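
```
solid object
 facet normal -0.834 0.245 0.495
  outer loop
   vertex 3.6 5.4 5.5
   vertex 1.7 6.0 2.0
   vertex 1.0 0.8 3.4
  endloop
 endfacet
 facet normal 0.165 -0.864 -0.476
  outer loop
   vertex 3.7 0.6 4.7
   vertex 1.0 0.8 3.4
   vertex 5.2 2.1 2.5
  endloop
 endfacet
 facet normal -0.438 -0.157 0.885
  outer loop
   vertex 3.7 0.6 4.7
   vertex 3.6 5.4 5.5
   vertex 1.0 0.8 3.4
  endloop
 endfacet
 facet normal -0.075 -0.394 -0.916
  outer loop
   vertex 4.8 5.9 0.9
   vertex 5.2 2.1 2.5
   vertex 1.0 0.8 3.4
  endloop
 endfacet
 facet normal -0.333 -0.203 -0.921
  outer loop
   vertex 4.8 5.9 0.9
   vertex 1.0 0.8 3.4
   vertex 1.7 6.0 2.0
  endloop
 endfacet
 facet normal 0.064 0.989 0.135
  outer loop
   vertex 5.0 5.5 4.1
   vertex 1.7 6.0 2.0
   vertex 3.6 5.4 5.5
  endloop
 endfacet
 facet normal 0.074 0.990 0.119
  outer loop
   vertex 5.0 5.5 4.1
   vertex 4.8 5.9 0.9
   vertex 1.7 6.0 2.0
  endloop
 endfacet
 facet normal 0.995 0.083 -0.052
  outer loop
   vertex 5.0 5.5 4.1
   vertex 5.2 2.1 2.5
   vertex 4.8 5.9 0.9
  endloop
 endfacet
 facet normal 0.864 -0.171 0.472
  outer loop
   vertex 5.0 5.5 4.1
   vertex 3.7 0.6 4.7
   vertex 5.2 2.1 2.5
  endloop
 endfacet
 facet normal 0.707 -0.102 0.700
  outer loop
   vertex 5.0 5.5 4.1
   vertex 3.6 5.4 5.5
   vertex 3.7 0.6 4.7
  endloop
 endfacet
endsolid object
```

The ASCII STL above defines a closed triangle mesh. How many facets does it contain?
10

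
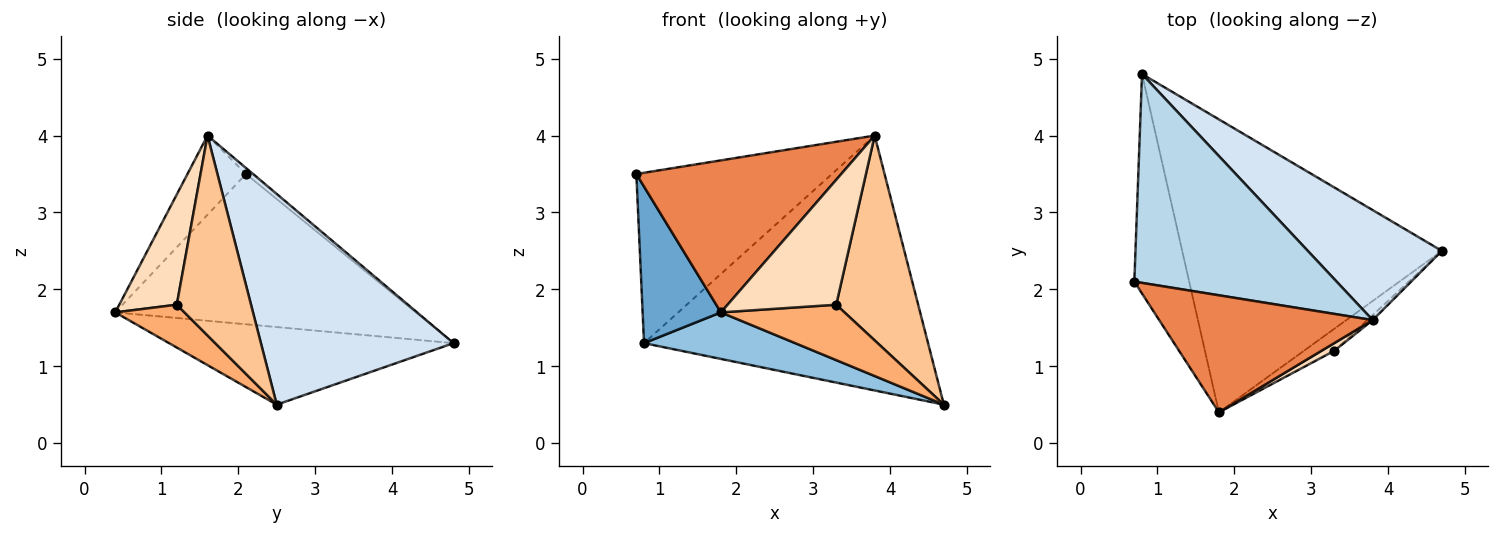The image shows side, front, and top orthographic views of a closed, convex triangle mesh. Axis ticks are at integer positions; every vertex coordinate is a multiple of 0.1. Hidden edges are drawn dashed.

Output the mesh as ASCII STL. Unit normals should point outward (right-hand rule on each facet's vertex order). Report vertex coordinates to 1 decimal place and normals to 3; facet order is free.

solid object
 facet normal -0.912 -0.238 -0.333
  outer loop
   vertex 1.8 0.4 1.7
   vertex 0.7 2.1 3.5
   vertex 0.8 4.8 1.3
  endloop
 endfacet
 facet normal -0.283 -0.150 -0.947
  outer loop
   vertex 1.8 0.4 1.7
   vertex 0.8 4.8 1.3
   vertex 4.7 2.5 0.5
  endloop
 endfacet
 facet normal -0.023 0.632 0.775
  outer loop
   vertex 3.8 1.6 4.0
   vertex 0.8 4.8 1.3
   vertex 0.7 2.1 3.5
  endloop
 endfacet
 facet normal 0.529 0.779 0.336
  outer loop
   vertex 3.8 1.6 4.0
   vertex 4.7 2.5 0.5
   vertex 0.8 4.8 1.3
  endloop
 endfacet
 facet normal -0.221 -0.773 0.595
  outer loop
   vertex 3.8 1.6 4.0
   vertex 0.7 2.1 3.5
   vertex 1.8 0.4 1.7
  endloop
 endfacet
 facet normal 0.462 -0.824 -0.327
  outer loop
   vertex 3.3 1.2 1.8
   vertex 1.8 0.4 1.7
   vertex 4.7 2.5 0.5
  endloop
 endfacet
 facet normal 0.671 -0.741 -0.018
  outer loop
   vertex 3.3 1.2 1.8
   vertex 4.7 2.5 0.5
   vertex 3.8 1.6 4.0
  endloop
 endfacet
 facet normal 0.467 -0.883 0.054
  outer loop
   vertex 3.3 1.2 1.8
   vertex 3.8 1.6 4.0
   vertex 1.8 0.4 1.7
  endloop
 endfacet
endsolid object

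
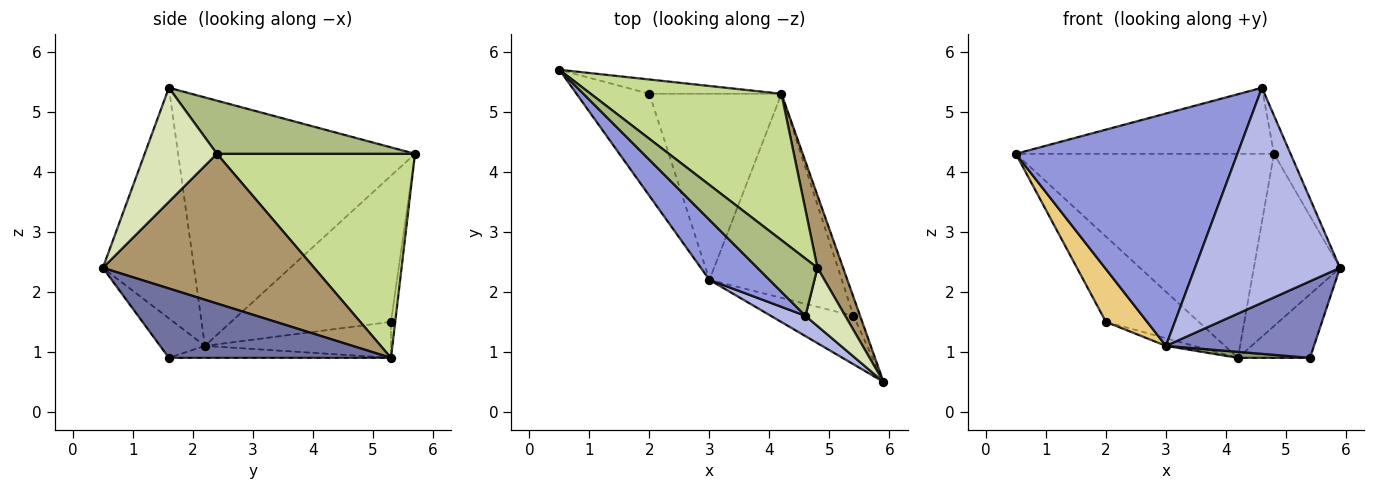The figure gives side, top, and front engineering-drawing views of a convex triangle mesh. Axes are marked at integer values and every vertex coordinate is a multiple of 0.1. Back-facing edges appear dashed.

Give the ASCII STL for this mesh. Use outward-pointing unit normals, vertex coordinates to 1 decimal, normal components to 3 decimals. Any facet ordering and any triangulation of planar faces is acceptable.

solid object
 facet normal 0.947 0.307 -0.090
  outer loop
   vertex 4.2 5.3 0.9
   vertex 5.9 0.5 2.4
   vertex 5.4 1.6 0.9
  endloop
 endfacet
 facet normal -0.248 -0.819 -0.518
  outer loop
   vertex 3.0 2.2 1.1
   vertex 5.4 1.6 0.9
   vertex 5.9 0.5 2.4
  endloop
 endfacet
 facet normal -0.719 -0.673 0.174
  outer loop
   vertex 3.0 2.2 1.1
   vertex 4.6 1.6 5.4
   vertex 0.5 5.7 4.3
  endloop
 endfacet
 facet normal -0.530 -0.844 0.080
  outer loop
   vertex 3.0 2.2 1.1
   vertex 5.9 0.5 2.4
   vertex 4.6 1.6 5.4
  endloop
 endfacet
 facet normal -0.090 -0.029 -0.995
  outer loop
   vertex 3.0 2.2 1.1
   vertex 4.2 5.3 0.9
   vertex 5.4 1.6 0.9
  endloop
 endfacet
 facet normal 0.502 0.654 0.567
  outer loop
   vertex 4.8 2.4 4.3
   vertex 0.5 5.7 4.3
   vertex 4.6 1.6 5.4
  endloop
 endfacet
 facet normal 0.529 0.689 0.495
  outer loop
   vertex 4.8 2.4 4.3
   vertex 4.2 5.3 0.9
   vertex 0.5 5.7 4.3
  endloop
 endfacet
 facet normal 0.923 0.212 0.322
  outer loop
   vertex 4.8 2.4 4.3
   vertex 4.6 1.6 5.4
   vertex 5.9 0.5 2.4
  endloop
 endfacet
 facet normal 0.915 0.373 0.157
  outer loop
   vertex 4.8 2.4 4.3
   vertex 5.9 0.5 2.4
   vertex 4.2 5.3 0.9
  endloop
 endfacet
 facet normal -0.045 0.985 -0.165
  outer loop
   vertex 2.0 5.3 1.5
   vertex 0.5 5.7 4.3
   vertex 4.2 5.3 0.9
  endloop
 endfacet
 facet normal -0.872 -0.225 -0.435
  outer loop
   vertex 2.0 5.3 1.5
   vertex 3.0 2.2 1.1
   vertex 0.5 5.7 4.3
  endloop
 endfacet
 facet normal -0.263 0.040 -0.964
  outer loop
   vertex 2.0 5.3 1.5
   vertex 4.2 5.3 0.9
   vertex 3.0 2.2 1.1
  endloop
 endfacet
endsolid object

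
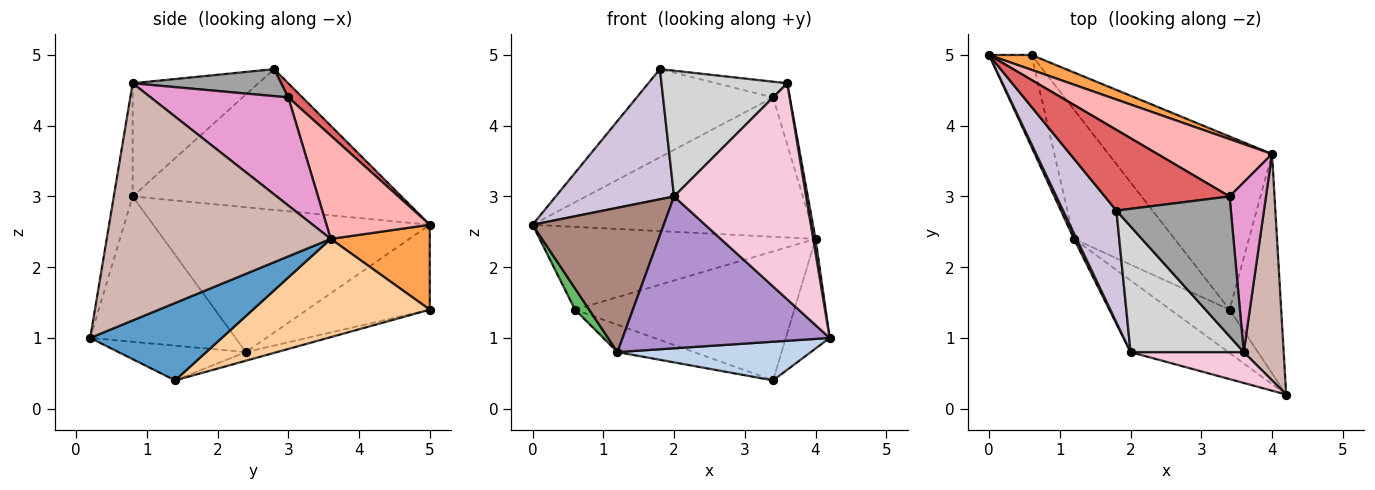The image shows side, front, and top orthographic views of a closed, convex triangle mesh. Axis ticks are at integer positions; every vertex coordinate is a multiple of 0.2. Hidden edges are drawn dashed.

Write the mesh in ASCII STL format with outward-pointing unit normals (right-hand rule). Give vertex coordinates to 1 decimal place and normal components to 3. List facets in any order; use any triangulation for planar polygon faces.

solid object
 facet normal 0.802 0.267 -0.535
  outer loop
   vertex 4.0 3.6 2.4
   vertex 4.2 0.2 1.0
   vertex 3.4 1.4 0.4
  endloop
 endfacet
 facet normal -0.401 -0.609 -0.684
  outer loop
   vertex 1.2 2.4 0.8
   vertex 3.4 1.4 0.4
   vertex 4.2 0.2 1.0
  endloop
 endfacet
 facet normal 0.333 0.928 0.167
  outer loop
   vertex 0.6 5.0 1.4
   vertex 0.0 5.0 2.6
   vertex 4.0 3.6 2.4
  endloop
 endfacet
 facet normal 0.434 0.538 -0.722
  outer loop
   vertex 0.6 5.0 1.4
   vertex 4.0 3.6 2.4
   vertex 3.4 1.4 0.4
  endloop
 endfacet
 facet normal -0.890 -0.103 -0.445
  outer loop
   vertex 0.6 5.0 1.4
   vertex 1.2 2.4 0.8
   vertex 0.0 5.0 2.6
  endloop
 endfacet
 facet normal -0.084 0.206 -0.975
  outer loop
   vertex 0.6 5.0 1.4
   vertex 3.4 1.4 0.4
   vertex 1.2 2.4 0.8
  endloop
 endfacet
 facet normal 0.076 0.736 0.673
  outer loop
   vertex 3.4 3.0 4.4
   vertex 0.0 5.0 2.6
   vertex 1.8 2.8 4.8
  endloop
 endfacet
 facet normal 0.324 0.875 0.360
  outer loop
   vertex 3.4 3.0 4.4
   vertex 4.0 3.6 2.4
   vertex 0.0 5.0 2.6
  endloop
 endfacet
 facet normal -0.536 -0.764 -0.360
  outer loop
   vertex 2.0 0.8 3.0
   vertex 1.2 2.4 0.8
   vertex 4.2 0.2 1.0
  endloop
 endfacet
 facet normal -0.865 -0.381 0.327
  outer loop
   vertex 2.0 0.8 3.0
   vertex 1.8 2.8 4.8
   vertex 0.0 5.0 2.6
  endloop
 endfacet
 facet normal -0.903 -0.429 0.017
  outer loop
   vertex 2.0 0.8 3.0
   vertex 0.0 5.0 2.6
   vertex 1.2 2.4 0.8
  endloop
 endfacet
 facet normal 0.986 -0.010 0.166
  outer loop
   vertex 3.6 0.8 4.6
   vertex 4.2 0.2 1.0
   vertex 4.0 3.6 2.4
  endloop
 endfacet
 facet normal 0.942 0.114 0.317
  outer loop
   vertex 3.6 0.8 4.6
   vertex 4.0 3.6 2.4
   vertex 3.4 3.0 4.4
  endloop
 endfacet
 facet normal -0.140 -0.980 0.140
  outer loop
   vertex 3.6 0.8 4.6
   vertex 2.0 0.8 3.0
   vertex 4.2 0.2 1.0
  endloop
 endfacet
 facet normal 0.228 0.109 0.968
  outer loop
   vertex 3.6 0.8 4.6
   vertex 3.4 3.0 4.4
   vertex 1.8 2.8 4.8
  endloop
 endfacet
 facet normal -0.577 -0.577 0.577
  outer loop
   vertex 3.6 0.8 4.6
   vertex 1.8 2.8 4.8
   vertex 2.0 0.8 3.0
  endloop
 endfacet
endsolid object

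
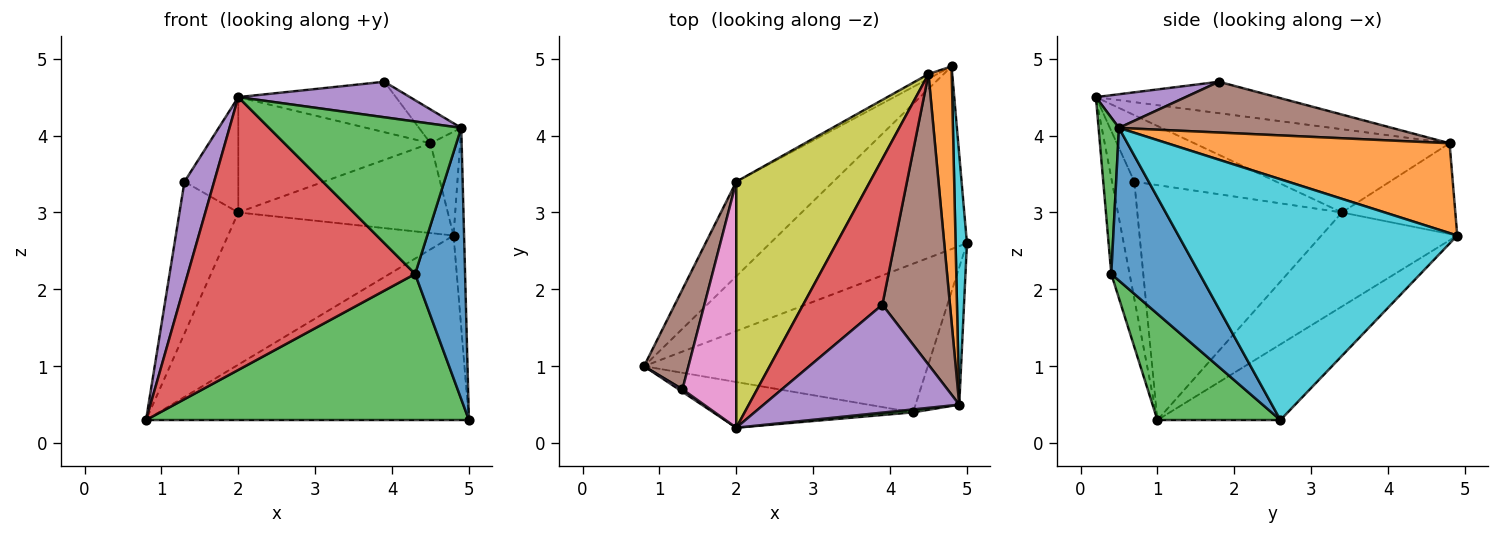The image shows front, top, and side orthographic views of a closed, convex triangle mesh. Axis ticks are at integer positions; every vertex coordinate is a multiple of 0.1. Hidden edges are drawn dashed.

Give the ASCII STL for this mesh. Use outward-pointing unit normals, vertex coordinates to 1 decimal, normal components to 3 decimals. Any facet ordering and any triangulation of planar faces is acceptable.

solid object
 facet normal -0.261 0.686 -0.679
  outer loop
   vertex 4.8 4.9 2.7
   vertex 5.0 2.6 0.3
   vertex 0.8 1.0 0.3
  endloop
 endfacet
 facet normal -0.455 0.756 -0.470
  outer loop
   vertex 2.0 3.4 3.0
   vertex 4.8 4.9 2.7
   vertex 0.8 1.0 0.3
  endloop
 endfacet
 facet normal 0.258 -0.677 -0.689
  outer loop
   vertex 4.3 0.4 2.2
   vertex 0.8 1.0 0.3
   vertex 5.0 2.6 0.3
  endloop
 endfacet
 facet normal -0.079 -0.983 -0.165
  outer loop
   vertex 4.3 0.4 2.2
   vertex 2.0 0.2 4.5
   vertex 0.8 1.0 0.3
  endloop
 endfacet
 facet normal -0.601 -0.799 0.020
  outer loop
   vertex 1.3 0.7 3.4
   vertex 0.8 1.0 0.3
   vertex 2.0 0.2 4.5
  endloop
 endfacet
 facet normal -0.946 0.272 0.179
  outer loop
   vertex 1.3 0.7 3.4
   vertex 2.0 3.4 3.0
   vertex 0.8 1.0 0.3
  endloop
 endfacet
 facet normal -0.746 0.283 0.603
  outer loop
   vertex 1.3 0.7 3.4
   vertex 2.0 0.2 4.5
   vertex 2.0 3.4 3.0
  endloop
 endfacet
 facet normal -0.476 0.879 -0.046
  outer loop
   vertex 4.5 4.8 3.9
   vertex 4.8 4.9 2.7
   vertex 2.0 3.4 3.0
  endloop
 endfacet
 facet normal -0.491 0.370 0.789
  outer loop
   vertex 4.5 4.8 3.9
   vertex 2.0 3.4 3.0
   vertex 2.0 0.2 4.5
  endloop
 endfacet
 facet normal 0.998 0.038 0.047
  outer loop
   vertex 4.9 0.5 4.1
   vertex 5.0 2.6 0.3
   vertex 4.8 4.9 2.7
  endloop
 endfacet
 facet normal 0.845 -0.477 -0.242
  outer loop
   vertex 4.9 0.5 4.1
   vertex 4.3 0.4 2.2
   vertex 5.0 2.6 0.3
  endloop
 endfacet
 facet normal 0.963 0.101 0.249
  outer loop
   vertex 4.9 0.5 4.1
   vertex 4.8 4.9 2.7
   vertex 4.5 4.8 3.9
  endloop
 endfacet
 facet normal 0.105 -0.994 0.019
  outer loop
   vertex 4.9 0.5 4.1
   vertex 2.0 0.2 4.5
   vertex 4.3 0.4 2.2
  endloop
 endfacet
 facet normal -0.351 0.306 0.885
  outer loop
   vertex 3.9 1.8 4.7
   vertex 4.5 4.8 3.9
   vertex 2.0 0.2 4.5
  endloop
 endfacet
 facet normal 0.161 -0.309 0.937
  outer loop
   vertex 3.9 1.8 4.7
   vertex 2.0 0.2 4.5
   vertex 4.9 0.5 4.1
  endloop
 endfacet
 facet normal 0.598 0.093 0.796
  outer loop
   vertex 3.9 1.8 4.7
   vertex 4.9 0.5 4.1
   vertex 4.5 4.8 3.9
  endloop
 endfacet
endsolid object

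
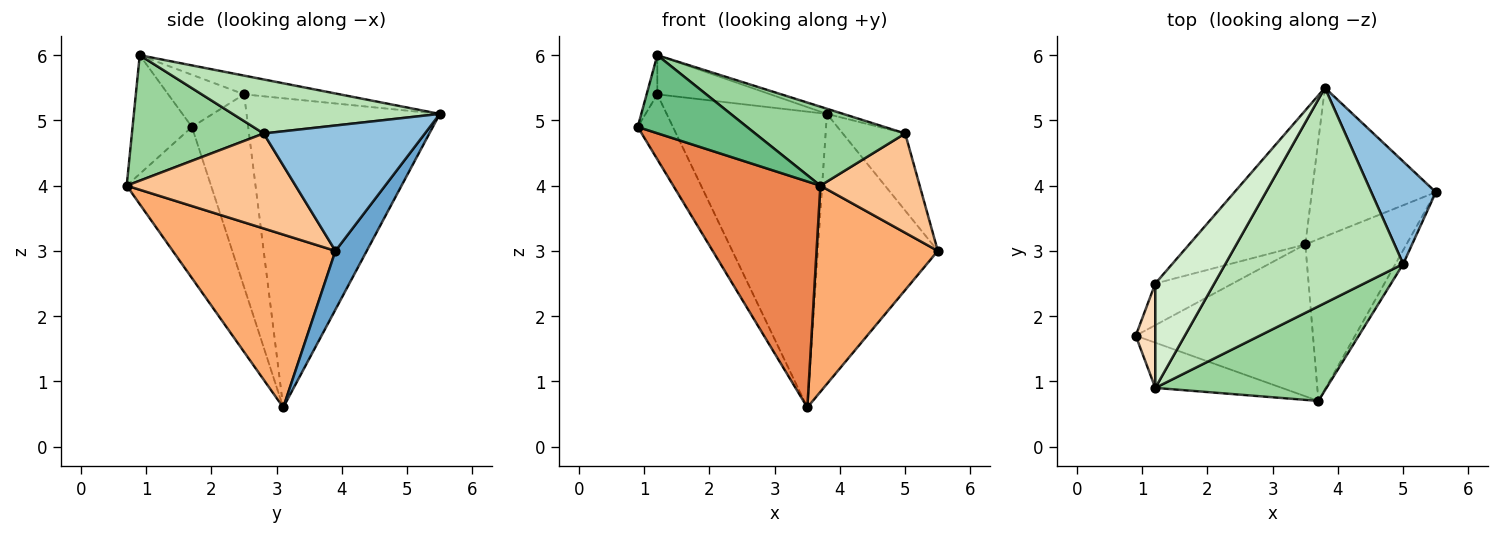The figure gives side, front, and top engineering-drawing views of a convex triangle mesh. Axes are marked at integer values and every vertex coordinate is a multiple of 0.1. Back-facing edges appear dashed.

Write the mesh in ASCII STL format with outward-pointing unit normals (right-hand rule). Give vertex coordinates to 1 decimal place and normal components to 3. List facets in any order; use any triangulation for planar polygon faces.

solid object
 facet normal 0.223 0.854 -0.470
  outer loop
   vertex 3.5 3.1 0.6
   vertex 3.8 5.5 5.1
   vertex 5.5 3.9 3.0
  endloop
 endfacet
 facet normal 0.841 0.326 0.433
  outer loop
   vertex 5.0 2.8 4.8
   vertex 5.5 3.9 3.0
   vertex 3.8 5.5 5.1
  endloop
 endfacet
 facet normal -0.803 0.502 -0.322
  outer loop
   vertex 1.2 2.5 5.4
   vertex 3.5 3.1 0.6
   vertex 0.9 1.7 4.9
  endloop
 endfacet
 facet normal -0.740 0.613 -0.278
  outer loop
   vertex 1.2 2.5 5.4
   vertex 3.8 5.5 5.1
   vertex 3.5 3.1 0.6
  endloop
 endfacet
 facet normal -0.430 -0.749 -0.504
  outer loop
   vertex 3.7 0.7 4.0
   vertex 0.9 1.7 4.9
   vertex 3.5 3.1 0.6
  endloop
 endfacet
 facet normal 0.726 -0.541 -0.425
  outer loop
   vertex 3.7 0.7 4.0
   vertex 3.5 3.1 0.6
   vertex 5.5 3.9 3.0
  endloop
 endfacet
 facet normal 0.860 -0.506 -0.070
  outer loop
   vertex 3.7 0.7 4.0
   vertex 5.5 3.9 3.0
   vertex 5.0 2.8 4.8
  endloop
 endfacet
 facet normal -0.928 0.131 0.348
  outer loop
   vertex 1.2 0.9 6.0
   vertex 1.2 2.5 5.4
   vertex 0.9 1.7 4.9
  endloop
 endfacet
 facet normal -0.425 -0.783 -0.454
  outer loop
   vertex 1.2 0.9 6.0
   vertex 0.9 1.7 4.9
   vertex 3.7 0.7 4.0
  endloop
 endfacet
 facet normal 0.490 -0.558 0.669
  outer loop
   vertex 1.2 0.9 6.0
   vertex 3.7 0.7 4.0
   vertex 5.0 2.8 4.8
  endloop
 endfacet
 facet normal 0.291 0.023 0.957
  outer loop
   vertex 1.2 0.9 6.0
   vertex 5.0 2.8 4.8
   vertex 3.8 5.5 5.1
  endloop
 endfacet
 facet normal -0.285 0.337 0.898
  outer loop
   vertex 1.2 0.9 6.0
   vertex 3.8 5.5 5.1
   vertex 1.2 2.5 5.4
  endloop
 endfacet
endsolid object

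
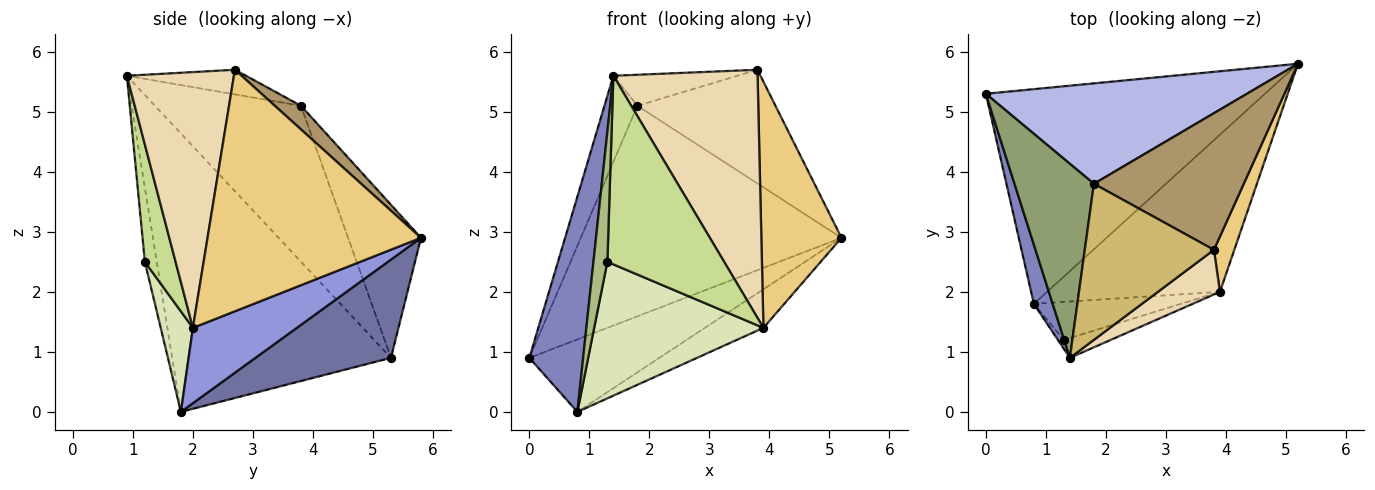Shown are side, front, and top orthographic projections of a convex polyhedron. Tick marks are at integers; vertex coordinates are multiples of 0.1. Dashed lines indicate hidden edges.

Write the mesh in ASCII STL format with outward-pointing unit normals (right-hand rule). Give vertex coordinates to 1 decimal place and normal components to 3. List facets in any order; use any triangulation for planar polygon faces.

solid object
 facet normal 0.316 0.303 -0.899
  outer loop
   vertex 0.8 1.8 0.0
   vertex 0.0 5.3 0.9
   vertex 5.2 5.8 2.9
  endloop
 endfacet
 facet normal -0.969 -0.238 0.066
  outer loop
   vertex 0.8 1.8 0.0
   vertex 1.4 0.9 5.6
   vertex 0.0 5.3 0.9
  endloop
 endfacet
 facet normal 0.390 0.220 -0.894
  outer loop
   vertex 3.9 2.0 1.4
   vertex 0.8 1.8 0.0
   vertex 5.2 5.8 2.9
  endloop
 endfacet
 facet normal -0.245 0.875 0.417
  outer loop
   vertex 1.8 3.8 5.1
   vertex 5.2 5.8 2.9
   vertex 0.0 5.3 0.9
  endloop
 endfacet
 facet normal -0.874 0.197 0.445
  outer loop
   vertex 1.8 3.8 5.1
   vertex 0.0 5.3 0.9
   vertex 1.4 0.9 5.6
  endloop
 endfacet
 facet normal -0.648 -0.759 -0.053
  outer loop
   vertex 1.3 1.2 2.5
   vertex 1.4 0.9 5.6
   vertex 0.8 1.8 0.0
  endloop
 endfacet
 facet normal 0.253 -0.962 -0.101
  outer loop
   vertex 1.3 1.2 2.5
   vertex 3.9 2.0 1.4
   vertex 1.4 0.9 5.6
  endloop
 endfacet
 facet normal 0.180 -0.948 -0.263
  outer loop
   vertex 1.3 1.2 2.5
   vertex 0.8 1.8 0.0
   vertex 3.9 2.0 1.4
  endloop
 endfacet
 facet normal 0.120 0.635 0.763
  outer loop
   vertex 3.8 2.7 5.7
   vertex 5.2 5.8 2.9
   vertex 1.8 3.8 5.1
  endloop
 endfacet
 facet normal -0.184 0.192 0.964
  outer loop
   vertex 3.8 2.7 5.7
   vertex 1.8 3.8 5.1
   vertex 1.4 0.9 5.6
  endloop
 endfacet
 facet normal 0.933 -0.350 0.079
  outer loop
   vertex 3.8 2.7 5.7
   vertex 3.9 2.0 1.4
   vertex 5.2 5.8 2.9
  endloop
 endfacet
 facet normal 0.590 -0.795 0.143
  outer loop
   vertex 3.8 2.7 5.7
   vertex 1.4 0.9 5.6
   vertex 3.9 2.0 1.4
  endloop
 endfacet
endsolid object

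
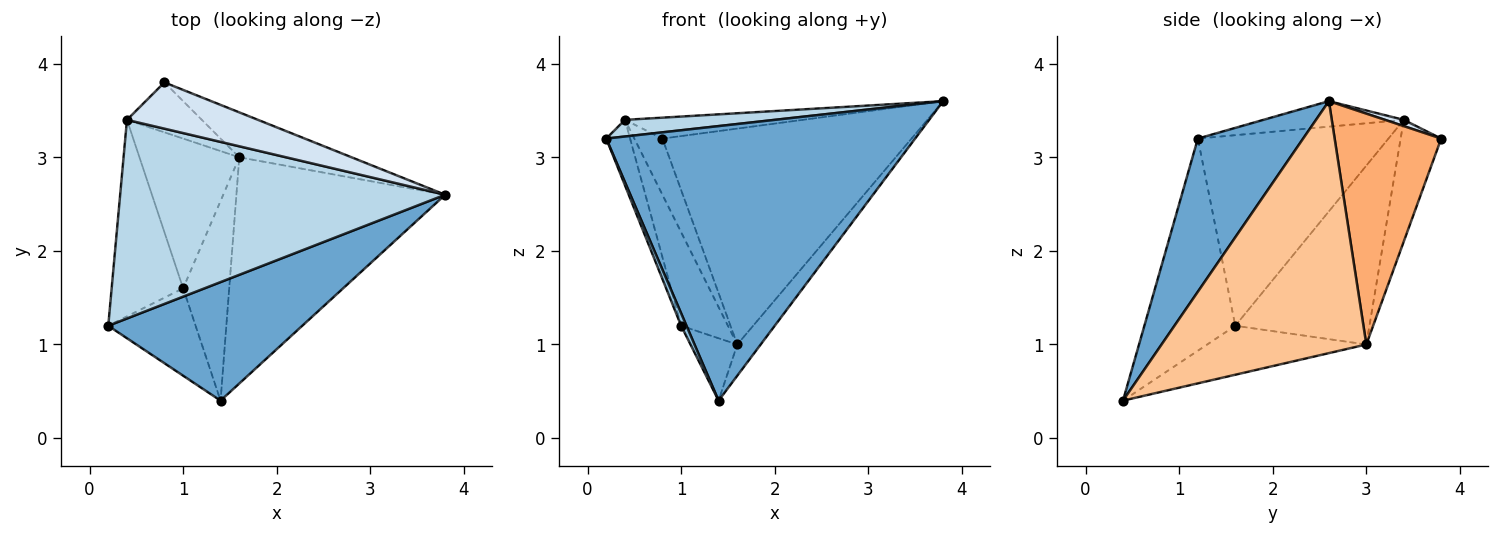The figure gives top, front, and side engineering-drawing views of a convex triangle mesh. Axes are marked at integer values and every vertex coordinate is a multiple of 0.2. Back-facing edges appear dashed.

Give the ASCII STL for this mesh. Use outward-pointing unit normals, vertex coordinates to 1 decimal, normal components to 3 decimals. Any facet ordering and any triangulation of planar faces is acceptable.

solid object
 facet normal 0.299 -0.876 0.378
  outer loop
   vertex 1.4 0.4 0.4
   vertex 3.8 2.6 3.6
   vertex 0.2 1.2 3.2
  endloop
 endfacet
 facet normal -0.923 -0.054 -0.380
  outer loop
   vertex 1.0 1.6 1.2
   vertex 1.4 0.4 0.4
   vertex 0.2 1.2 3.2
  endloop
 endfacet
 facet normal -0.078 -0.083 0.993
  outer loop
   vertex 0.4 3.4 3.4
   vertex 0.2 1.2 3.2
   vertex 3.8 2.6 3.6
  endloop
 endfacet
 facet normal 0.043 0.412 0.910
  outer loop
   vertex 0.4 3.4 3.4
   vertex 3.8 2.6 3.6
   vertex 0.8 3.8 3.2
  endloop
 endfacet
 facet normal -0.930 0.116 -0.349
  outer loop
   vertex 0.4 3.4 3.4
   vertex 1.0 1.6 1.2
   vertex 0.2 1.2 3.2
  endloop
 endfacet
 facet normal 0.386 0.903 -0.188
  outer loop
   vertex 1.6 3.0 1.0
   vertex 0.8 3.8 3.2
   vertex 3.8 2.6 3.6
  endloop
 endfacet
 facet normal 0.767 0.088 -0.636
  outer loop
   vertex 1.6 3.0 1.0
   vertex 3.8 2.6 3.6
   vertex 1.4 0.4 0.4
  endloop
 endfacet
 facet normal -0.712 0.209 -0.670
  outer loop
   vertex 1.6 3.0 1.0
   vertex 1.4 0.4 0.4
   vertex 1.0 1.6 1.2
  endloop
 endfacet
 facet normal -0.734 0.508 -0.451
  outer loop
   vertex 1.6 3.0 1.0
   vertex 0.4 3.4 3.4
   vertex 0.8 3.8 3.2
  endloop
 endfacet
 facet normal -0.835 0.291 -0.466
  outer loop
   vertex 1.6 3.0 1.0
   vertex 1.0 1.6 1.2
   vertex 0.4 3.4 3.4
  endloop
 endfacet
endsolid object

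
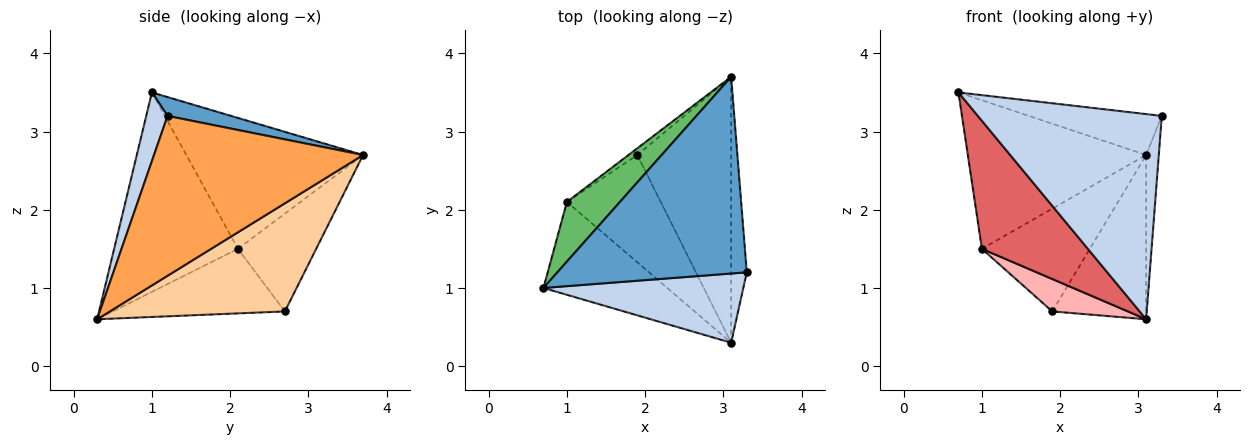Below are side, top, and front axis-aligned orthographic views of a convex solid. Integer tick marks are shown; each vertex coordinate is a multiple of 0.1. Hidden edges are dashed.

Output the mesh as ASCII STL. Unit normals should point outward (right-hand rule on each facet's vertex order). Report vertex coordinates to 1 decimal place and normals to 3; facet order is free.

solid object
 facet normal 0.097 0.203 0.974
  outer loop
   vertex 3.1 3.7 2.7
   vertex 0.7 1.0 3.5
   vertex 3.3 1.2 3.2
  endloop
 endfacet
 facet normal 0.109 -0.942 0.318
  outer loop
   vertex 3.1 0.3 0.6
   vertex 3.3 1.2 3.2
   vertex 0.7 1.0 3.5
  endloop
 endfacet
 facet normal 0.993 0.060 -0.097
  outer loop
   vertex 3.1 0.3 0.6
   vertex 3.1 3.7 2.7
   vertex 3.3 1.2 3.2
  endloop
 endfacet
 facet normal 0.700 0.375 -0.608
  outer loop
   vertex 1.9 2.7 0.7
   vertex 3.1 3.7 2.7
   vertex 3.1 0.3 0.6
  endloop
 endfacet
 facet normal -0.677 0.683 0.274
  outer loop
   vertex 1.0 2.1 1.5
   vertex 0.7 1.0 3.5
   vertex 3.1 3.7 2.7
  endloop
 endfacet
 facet normal -0.586 0.809 -0.053
  outer loop
   vertex 1.0 2.1 1.5
   vertex 3.1 3.7 2.7
   vertex 1.9 2.7 0.7
  endloop
 endfacet
 facet normal -0.687 -0.588 -0.427
  outer loop
   vertex 1.0 2.1 1.5
   vertex 3.1 0.3 0.6
   vertex 0.7 1.0 3.5
  endloop
 endfacet
 facet normal -0.550 -0.242 -0.800
  outer loop
   vertex 1.0 2.1 1.5
   vertex 1.9 2.7 0.7
   vertex 3.1 0.3 0.6
  endloop
 endfacet
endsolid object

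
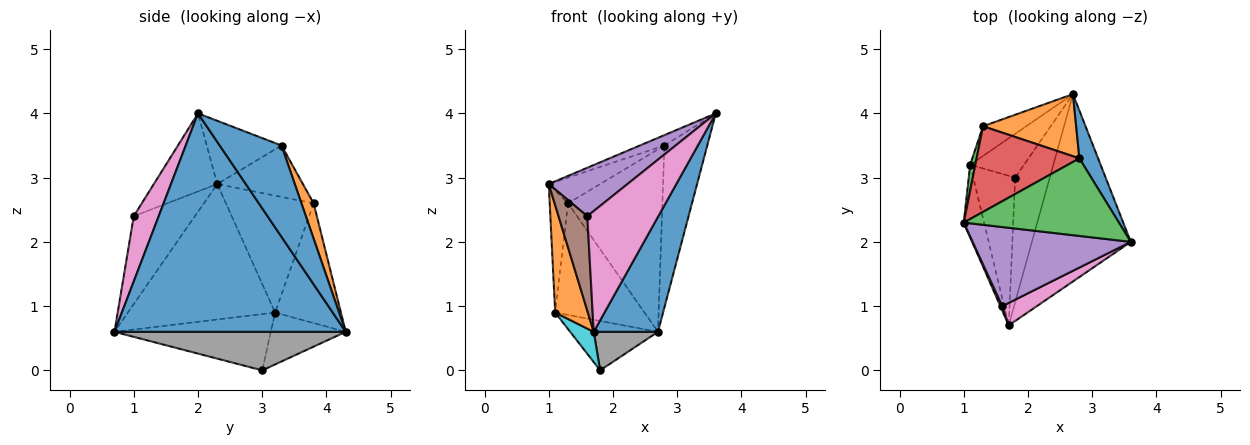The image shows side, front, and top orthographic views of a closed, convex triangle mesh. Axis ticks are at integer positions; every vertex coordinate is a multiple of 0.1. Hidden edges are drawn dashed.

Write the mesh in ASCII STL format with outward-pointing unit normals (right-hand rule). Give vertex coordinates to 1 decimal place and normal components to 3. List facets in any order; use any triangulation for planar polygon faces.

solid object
 facet normal 0.883 -0.245 -0.400
  outer loop
   vertex 1.7 0.7 0.6
   vertex 2.7 4.3 0.6
   vertex 3.6 2.0 4.0
  endloop
 endfacet
 facet normal -0.966 -0.214 -0.145
  outer loop
   vertex 1.1 3.2 0.9
   vertex 1.7 0.7 0.6
   vertex 1.0 2.3 2.9
  endloop
 endfacet
 facet normal -0.978 0.204 0.043
  outer loop
   vertex 1.3 3.8 2.6
   vertex 1.1 3.2 0.9
   vertex 1.0 2.3 2.9
  endloop
 endfacet
 facet normal -0.580 0.787 -0.209
  outer loop
   vertex 1.3 3.8 2.6
   vertex 2.7 4.3 0.6
   vertex 1.1 3.2 0.9
  endloop
 endfacet
 facet normal -0.388 -0.481 0.786
  outer loop
   vertex 1.6 1.0 2.4
   vertex 3.6 2.0 4.0
   vertex 1.0 2.3 2.9
  endloop
 endfacet
 facet normal -0.905 -0.426 0.021
  outer loop
   vertex 1.6 1.0 2.4
   vertex 1.0 2.3 2.9
   vertex 1.7 0.7 0.6
  endloop
 endfacet
 facet normal 0.326 -0.929 0.173
  outer loop
   vertex 1.6 1.0 2.4
   vertex 1.7 0.7 0.6
   vertex 3.6 2.0 4.0
  endloop
 endfacet
 facet normal 0.729 -0.202 -0.654
  outer loop
   vertex 1.8 3.0 0.0
   vertex 2.7 4.3 0.6
   vertex 1.7 0.7 0.6
  endloop
 endfacet
 facet normal -0.538 0.631 -0.559
  outer loop
   vertex 1.8 3.0 0.0
   vertex 1.1 3.2 0.9
   vertex 2.7 4.3 0.6
  endloop
 endfacet
 facet normal -0.796 -0.120 -0.593
  outer loop
   vertex 1.8 3.0 0.0
   vertex 1.7 0.7 0.6
   vertex 1.1 3.2 0.9
  endloop
 endfacet
 facet normal 0.810 0.562 0.166
  outer loop
   vertex 2.8 3.3 3.5
   vertex 3.6 2.0 4.0
   vertex 2.7 4.3 0.6
  endloop
 endfacet
 facet normal 0.121 0.940 0.320
  outer loop
   vertex 2.8 3.3 3.5
   vertex 2.7 4.3 0.6
   vertex 1.3 3.8 2.6
  endloop
 endfacet
 facet normal -0.375 0.123 0.919
  outer loop
   vertex 2.8 3.3 3.5
   vertex 1.0 2.3 2.9
   vertex 3.6 2.0 4.0
  endloop
 endfacet
 facet normal -0.432 0.259 0.864
  outer loop
   vertex 2.8 3.3 3.5
   vertex 1.3 3.8 2.6
   vertex 1.0 2.3 2.9
  endloop
 endfacet
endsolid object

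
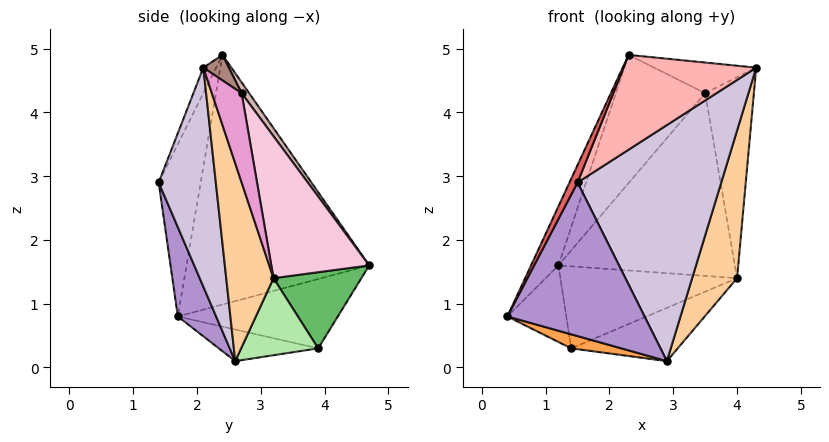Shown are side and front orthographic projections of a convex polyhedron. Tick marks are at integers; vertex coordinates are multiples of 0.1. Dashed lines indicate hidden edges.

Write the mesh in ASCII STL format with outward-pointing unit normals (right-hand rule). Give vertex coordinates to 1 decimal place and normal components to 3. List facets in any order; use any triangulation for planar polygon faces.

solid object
 facet normal -0.908 0.136 0.397
  outer loop
   vertex 2.3 2.4 4.9
   vertex 1.2 4.7 1.6
   vertex 0.4 1.7 0.8
  endloop
 endfacet
 facet normal -0.884 0.325 -0.336
  outer loop
   vertex 1.4 3.9 0.3
   vertex 0.4 1.7 0.8
   vertex 1.2 4.7 1.6
  endloop
 endfacet
 facet normal -0.229 -0.116 -0.967
  outer loop
   vertex 1.4 3.9 0.3
   vertex 2.9 2.6 0.1
   vertex 0.4 1.7 0.8
  endloop
 endfacet
 facet normal 0.695 -0.661 -0.283
  outer loop
   vertex 4.0 3.2 1.4
   vertex 4.3 2.1 4.7
   vertex 2.9 2.6 0.1
  endloop
 endfacet
 facet normal 0.401 0.806 -0.435
  outer loop
   vertex 4.0 3.2 1.4
   vertex 1.4 3.9 0.3
   vertex 1.2 4.7 1.6
  endloop
 endfacet
 facet normal 0.442 0.611 -0.656
  outer loop
   vertex 4.0 3.2 1.4
   vertex 2.9 2.6 0.1
   vertex 1.4 3.9 0.3
  endloop
 endfacet
 facet normal -0.883 -0.170 0.438
  outer loop
   vertex 1.5 1.4 2.9
   vertex 2.3 2.4 4.9
   vertex 0.4 1.7 0.8
  endloop
 endfacet
 facet normal -0.084 -0.877 0.472
  outer loop
   vertex 1.5 1.4 2.9
   vertex 4.3 2.1 4.7
   vertex 2.3 2.4 4.9
  endloop
 endfacet
 facet normal 0.259 -0.928 -0.268
  outer loop
   vertex 1.5 1.4 2.9
   vertex 0.4 1.7 0.8
   vertex 2.9 2.6 0.1
  endloop
 endfacet
 facet normal 0.361 -0.909 -0.209
  outer loop
   vertex 1.5 1.4 2.9
   vertex 2.9 2.6 0.1
   vertex 4.3 2.1 4.7
  endloop
 endfacet
 facet normal 0.174 0.696 0.696
  outer loop
   vertex 3.5 2.7 4.3
   vertex 2.3 2.4 4.9
   vertex 4.3 2.1 4.7
  endloop
 endfacet
 facet normal 0.070 0.829 0.555
  outer loop
   vertex 3.5 2.7 4.3
   vertex 1.2 4.7 1.6
   vertex 2.3 2.4 4.9
  endloop
 endfacet
 facet normal 0.507 0.830 0.231
  outer loop
   vertex 3.5 2.7 4.3
   vertex 4.3 2.1 4.7
   vertex 4.0 3.2 1.4
  endloop
 endfacet
 facet normal 0.472 0.851 0.228
  outer loop
   vertex 3.5 2.7 4.3
   vertex 4.0 3.2 1.4
   vertex 1.2 4.7 1.6
  endloop
 endfacet
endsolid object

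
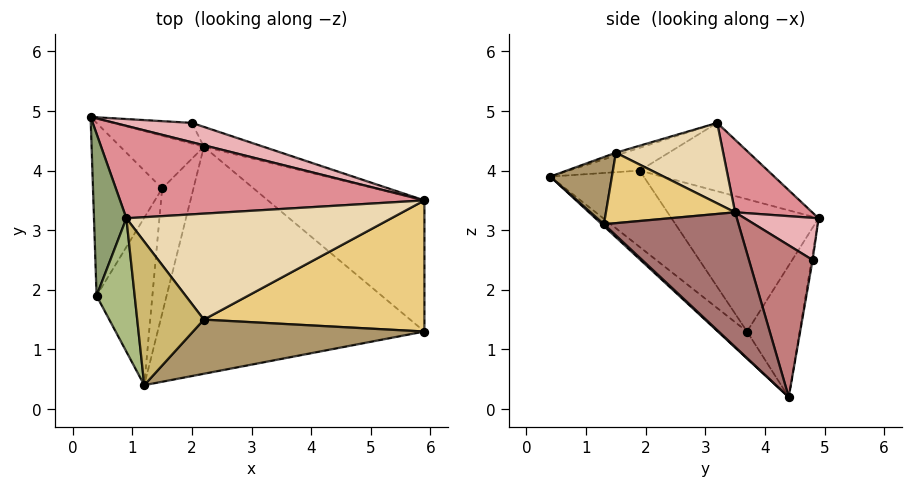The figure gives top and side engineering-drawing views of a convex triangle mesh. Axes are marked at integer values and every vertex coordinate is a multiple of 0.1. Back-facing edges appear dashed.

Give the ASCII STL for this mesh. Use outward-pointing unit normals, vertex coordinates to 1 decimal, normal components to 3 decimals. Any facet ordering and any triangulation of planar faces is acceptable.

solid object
 facet normal 0.005 -0.680 -0.733
  outer loop
   vertex 2.2 4.4 0.2
   vertex 5.9 1.3 3.1
   vertex 1.2 0.4 3.9
  endloop
 endfacet
 facet normal -0.013 0.985 -0.172
  outer loop
   vertex 2.0 4.8 2.5
   vertex 2.2 4.4 0.2
   vertex 0.3 4.9 3.2
  endloop
 endfacet
 facet normal -0.845 0.003 -0.535
  outer loop
   vertex 1.5 3.7 1.3
   vertex 0.3 4.9 3.2
   vertex 2.2 4.4 0.2
  endloop
 endfacet
 facet normal -0.575 -0.473 -0.667
  outer loop
   vertex 1.5 3.7 1.3
   vertex 2.2 4.4 0.2
   vertex 1.2 0.4 3.9
  endloop
 endfacet
 facet normal -0.901 0.084 0.427
  outer loop
   vertex 0.4 1.9 4.0
   vertex 0.9 3.2 4.8
   vertex 0.3 4.9 3.2
  endloop
 endfacet
 facet normal -0.487 -0.314 0.815
  outer loop
   vertex 0.4 1.9 4.0
   vertex 1.2 0.4 3.9
   vertex 0.9 3.2 4.8
  endloop
 endfacet
 facet normal -0.876 -0.151 -0.458
  outer loop
   vertex 0.4 1.9 4.0
   vertex 0.3 4.9 3.2
   vertex 1.5 3.7 1.3
  endloop
 endfacet
 facet normal -0.752 -0.364 -0.549
  outer loop
   vertex 0.4 1.9 4.0
   vertex 1.5 3.7 1.3
   vertex 1.2 0.4 3.9
  endloop
 endfacet
 facet normal 0.239 -0.516 0.822
  outer loop
   vertex 2.2 1.5 4.3
   vertex 1.2 0.4 3.9
   vertex 5.9 1.3 3.1
  endloop
 endfacet
 facet normal -0.039 -0.310 0.950
  outer loop
   vertex 2.2 1.5 4.3
   vertex 0.9 3.2 4.8
   vertex 1.2 0.4 3.9
  endloop
 endfacet
 facet normal 0.303 -0.086 0.949
  outer loop
   vertex 5.9 3.5 3.3
   vertex 2.2 1.5 4.3
   vertex 5.9 1.3 3.1
  endloop
 endfacet
 facet normal 0.290 -0.059 0.955
  outer loop
   vertex 5.9 3.5 3.3
   vertex 0.9 3.2 4.8
   vertex 2.2 1.5 4.3
  endloop
 endfacet
 facet normal 0.650 0.069 -0.756
  outer loop
   vertex 5.9 3.5 3.3
   vertex 5.9 1.3 3.1
   vertex 2.2 4.4 0.2
  endloop
 endfacet
 facet normal 0.338 0.932 -0.133
  outer loop
   vertex 5.9 3.5 3.3
   vertex 2.2 4.4 0.2
   vertex 2.0 4.8 2.5
  endloop
 endfacet
 facet normal 0.164 0.706 0.689
  outer loop
   vertex 5.9 3.5 3.3
   vertex 0.3 4.9 3.2
   vertex 0.9 3.2 4.8
  endloop
 endfacet
 facet normal 0.216 0.892 0.397
  outer loop
   vertex 5.9 3.5 3.3
   vertex 2.0 4.8 2.5
   vertex 0.3 4.9 3.2
  endloop
 endfacet
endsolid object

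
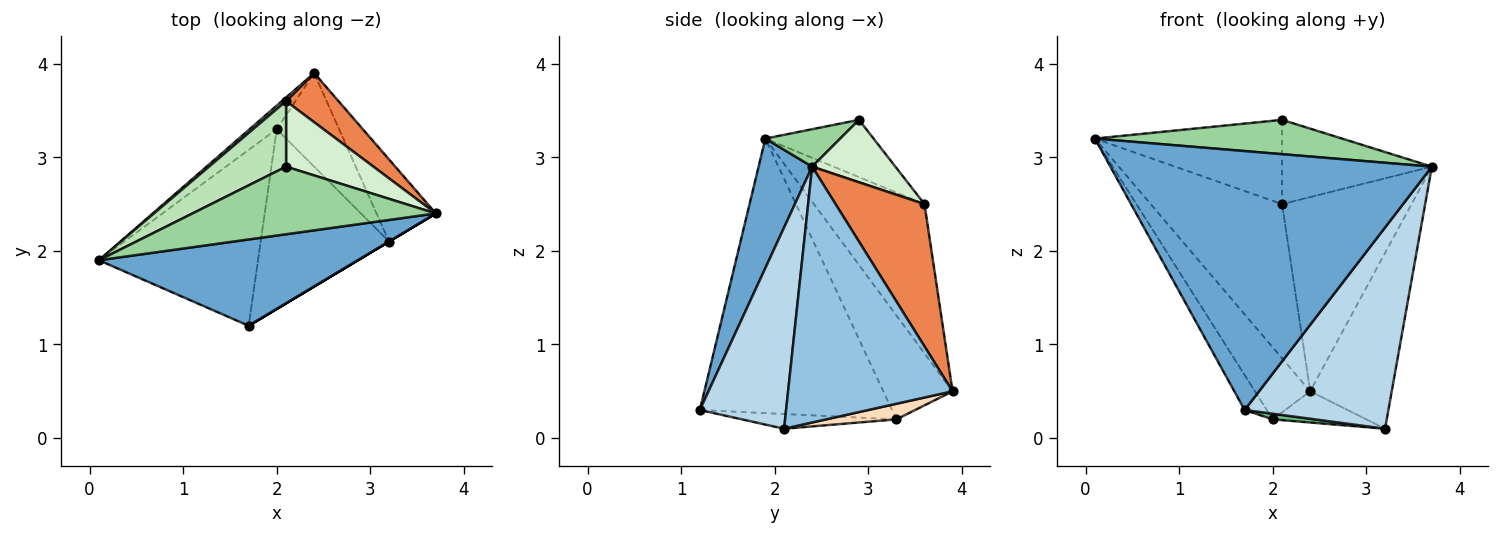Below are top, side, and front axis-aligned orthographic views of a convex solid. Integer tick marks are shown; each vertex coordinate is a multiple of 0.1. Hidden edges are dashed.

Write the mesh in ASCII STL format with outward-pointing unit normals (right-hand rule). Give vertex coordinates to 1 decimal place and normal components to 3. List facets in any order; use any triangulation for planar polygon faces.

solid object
 facet normal 0.156 -0.937 0.312
  outer loop
   vertex 1.7 1.2 0.3
   vertex 3.7 2.4 2.9
   vertex 0.1 1.9 3.2
  endloop
 endfacet
 facet normal 0.877 0.435 -0.203
  outer loop
   vertex 3.2 2.1 0.1
   vertex 2.4 3.9 0.5
   vertex 3.7 2.4 2.9
  endloop
 endfacet
 facet normal 0.514 -0.857 0.000
  outer loop
   vertex 3.2 2.1 0.1
   vertex 3.7 2.4 2.9
   vertex 1.7 1.2 0.3
  endloop
 endfacet
 facet normal -0.644 0.765 0.018
  outer loop
   vertex 2.1 3.6 2.5
   vertex 2.4 3.9 0.5
   vertex 0.1 1.9 3.2
  endloop
 endfacet
 facet normal 0.554 0.807 0.204
  outer loop
   vertex 2.1 3.6 2.5
   vertex 3.7 2.4 2.9
   vertex 2.4 3.9 0.5
  endloop
 endfacet
 facet normal -0.766 0.611 -0.200
  outer loop
   vertex 2.0 3.3 0.2
   vertex 0.1 1.9 3.2
   vertex 2.4 3.9 0.5
  endloop
 endfacet
 facet normal -0.861 0.099 -0.499
  outer loop
   vertex 2.0 3.3 0.2
   vertex 1.7 1.2 0.3
   vertex 0.1 1.9 3.2
  endloop
 endfacet
 facet normal 0.231 0.308 -0.923
  outer loop
   vertex 2.0 3.3 0.2
   vertex 2.4 3.9 0.5
   vertex 3.2 2.1 0.1
  endloop
 endfacet
 facet normal -0.114 -0.031 -0.993
  outer loop
   vertex 2.0 3.3 0.2
   vertex 3.2 2.1 0.1
   vertex 1.7 1.2 0.3
  endloop
 endfacet
 facet normal 0.136 -0.448 0.883
  outer loop
   vertex 2.1 2.9 3.4
   vertex 0.1 1.9 3.2
   vertex 3.7 2.4 2.9
  endloop
 endfacet
 facet normal -0.415 0.718 0.559
  outer loop
   vertex 2.1 2.9 3.4
   vertex 2.1 3.6 2.5
   vertex 0.1 1.9 3.2
  endloop
 endfacet
 facet normal 0.402 0.723 0.562
  outer loop
   vertex 2.1 2.9 3.4
   vertex 3.7 2.4 2.9
   vertex 2.1 3.6 2.5
  endloop
 endfacet
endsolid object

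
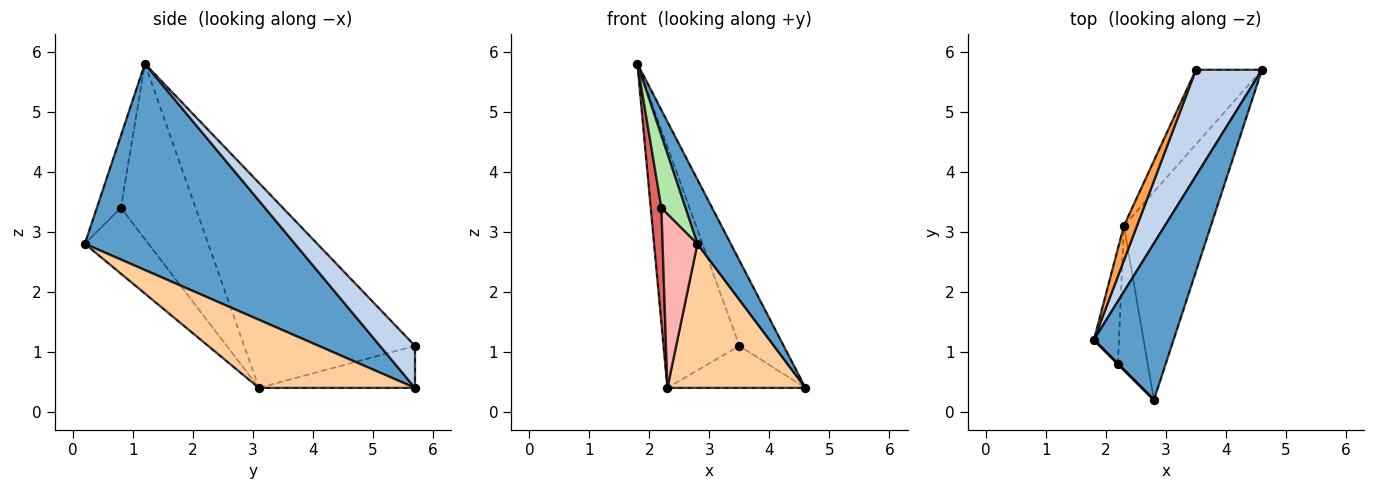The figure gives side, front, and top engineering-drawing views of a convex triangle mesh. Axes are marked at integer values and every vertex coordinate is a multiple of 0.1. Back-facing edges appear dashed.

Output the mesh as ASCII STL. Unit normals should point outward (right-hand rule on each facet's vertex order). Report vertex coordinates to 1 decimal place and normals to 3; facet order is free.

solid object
 facet normal 0.923 -0.146 0.356
  outer loop
   vertex 2.8 0.2 2.8
   vertex 4.6 5.7 0.4
   vertex 1.8 1.2 5.8
  endloop
 endfacet
 facet normal 0.444 0.561 0.698
  outer loop
   vertex 3.5 5.7 1.1
   vertex 1.8 1.2 5.8
   vertex 4.6 5.7 0.4
  endloop
 endfacet
 facet normal -0.912 0.405 0.058
  outer loop
   vertex 2.3 3.1 0.4
   vertex 1.8 1.2 5.8
   vertex 3.5 5.7 1.1
  endloop
 endfacet
 facet normal 0.541 -0.479 -0.691
  outer loop
   vertex 2.3 3.1 0.4
   vertex 4.6 5.7 0.4
   vertex 2.8 0.2 2.8
  endloop
 endfacet
 facet normal -0.485 0.429 -0.762
  outer loop
   vertex 2.3 3.1 0.4
   vertex 3.5 5.7 1.1
   vertex 4.6 5.7 0.4
  endloop
 endfacet
 facet normal -0.707 -0.707 0.000
  outer loop
   vertex 2.2 0.8 3.4
   vertex 2.8 0.2 2.8
   vertex 1.8 1.2 5.8
  endloop
 endfacet
 facet normal -0.980 -0.140 -0.140
  outer loop
   vertex 2.2 0.8 3.4
   vertex 1.8 1.2 5.8
   vertex 2.3 3.1 0.4
  endloop
 endfacet
 facet normal -0.815 -0.446 -0.369
  outer loop
   vertex 2.2 0.8 3.4
   vertex 2.3 3.1 0.4
   vertex 2.8 0.2 2.8
  endloop
 endfacet
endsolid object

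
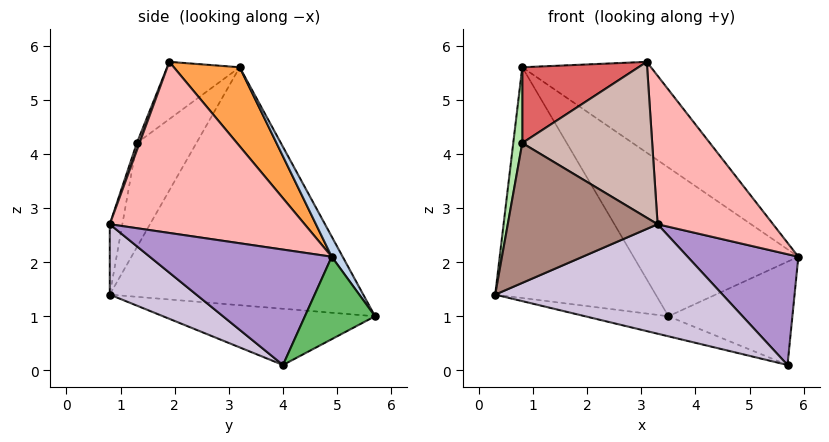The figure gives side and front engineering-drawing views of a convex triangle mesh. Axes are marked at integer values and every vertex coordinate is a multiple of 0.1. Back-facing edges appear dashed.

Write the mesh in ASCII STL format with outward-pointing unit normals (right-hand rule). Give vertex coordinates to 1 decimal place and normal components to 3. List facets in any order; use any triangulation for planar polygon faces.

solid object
 facet normal -0.828 0.524 -0.201
  outer loop
   vertex 0.8 3.2 5.6
   vertex 3.5 5.7 1.0
   vertex 0.3 0.8 1.4
  endloop
 endfacet
 facet normal 0.057 0.863 0.502
  outer loop
   vertex 0.8 3.2 5.6
   vertex 5.9 4.9 2.1
   vertex 3.5 5.7 1.0
  endloop
 endfacet
 facet normal 0.307 0.600 0.739
  outer loop
   vertex 0.8 3.2 5.6
   vertex 3.1 1.9 5.7
   vertex 5.9 4.9 2.1
  endloop
 endfacet
 facet normal -0.297 0.117 -0.948
  outer loop
   vertex 5.7 4.0 0.1
   vertex 0.3 0.8 1.4
   vertex 3.5 5.7 1.0
  endloop
 endfacet
 facet normal 0.450 0.796 -0.403
  outer loop
   vertex 5.7 4.0 0.1
   vertex 3.5 5.7 1.0
   vertex 5.9 4.9 2.1
  endloop
 endfacet
 facet normal -0.969 -0.147 0.199
  outer loop
   vertex 0.8 1.3 4.2
   vertex 0.8 3.2 5.6
   vertex 0.3 0.8 1.4
  endloop
 endfacet
 facet normal -0.347 -0.556 0.755
  outer loop
   vertex 0.8 1.3 4.2
   vertex 3.1 1.9 5.7
   vertex 0.8 3.2 5.6
  endloop
 endfacet
 facet normal 0.836 -0.495 0.237
  outer loop
   vertex 3.3 0.8 2.7
   vertex 5.9 4.9 2.1
   vertex 3.1 1.9 5.7
  endloop
 endfacet
 facet normal 0.845 -0.514 0.147
  outer loop
   vertex 3.3 0.8 2.7
   vertex 5.7 4.0 0.1
   vertex 5.9 4.9 2.1
  endloop
 endfacet
 facet normal 0.275 -0.722 -0.635
  outer loop
   vertex 3.3 0.8 2.7
   vertex 0.3 0.8 1.4
   vertex 5.7 4.0 0.1
  endloop
 endfacet
 facet normal -0.082 -0.978 0.189
  outer loop
   vertex 3.3 0.8 2.7
   vertex 0.8 1.3 4.2
   vertex 0.3 0.8 1.4
  endloop
 endfacet
 facet normal 0.020 -0.938 0.345
  outer loop
   vertex 3.3 0.8 2.7
   vertex 3.1 1.9 5.7
   vertex 0.8 1.3 4.2
  endloop
 endfacet
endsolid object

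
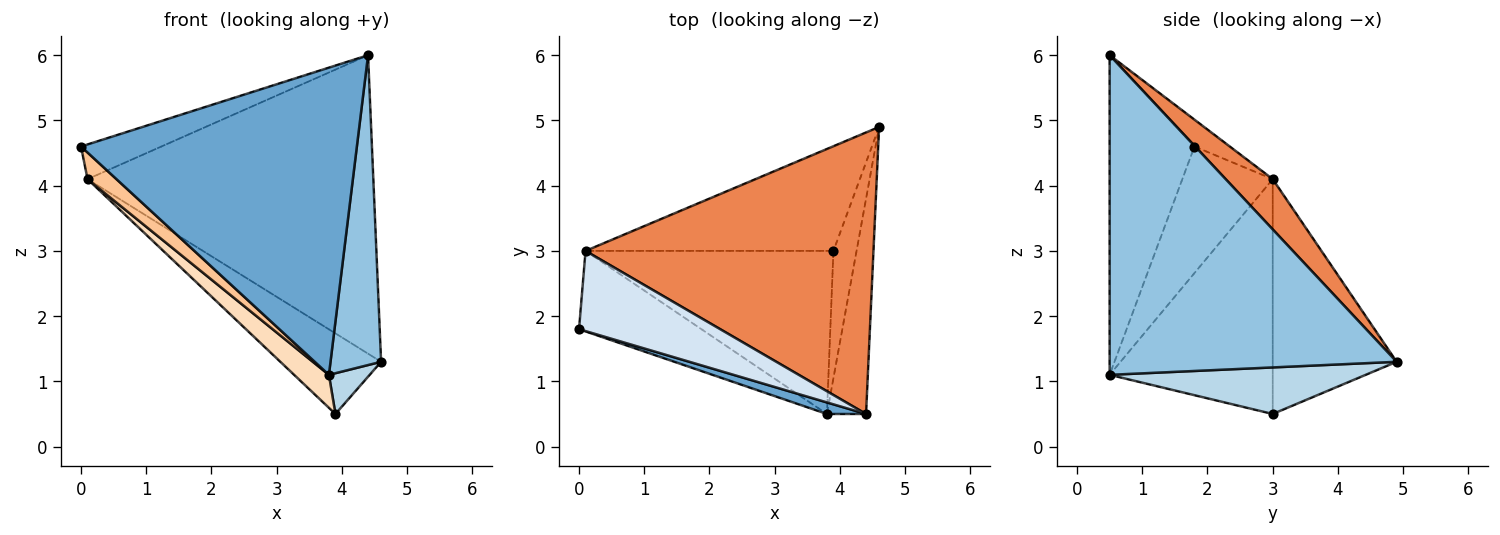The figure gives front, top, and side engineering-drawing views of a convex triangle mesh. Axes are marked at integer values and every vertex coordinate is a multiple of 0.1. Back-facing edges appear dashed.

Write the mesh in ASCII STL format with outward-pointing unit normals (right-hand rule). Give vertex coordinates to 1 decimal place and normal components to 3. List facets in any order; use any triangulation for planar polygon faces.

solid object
 facet normal -0.294 -0.955 0.036
  outer loop
   vertex 3.8 0.5 1.1
   vertex 4.4 0.5 6.0
   vertex 0.0 1.8 4.6
  endloop
 endfacet
 facet normal 0.978 -0.172 -0.120
  outer loop
   vertex 3.8 0.5 1.1
   vertex 4.6 4.9 1.3
   vertex 4.4 0.5 6.0
  endloop
 endfacet
 facet normal 0.887 -0.141 -0.440
  outer loop
   vertex 3.8 0.5 1.1
   vertex 3.9 3.0 0.5
   vertex 4.6 4.9 1.3
  endloop
 endfacet
 facet normal -0.172 0.391 0.904
  outer loop
   vertex 0.1 3.0 4.1
   vertex 0.0 1.8 4.6
   vertex 4.4 0.5 6.0
  endloop
 endfacet
 facet normal 0.119 0.722 0.681
  outer loop
   vertex 0.1 3.0 4.1
   vertex 4.4 0.5 6.0
   vertex 4.6 4.9 1.3
  endloop
 endfacet
 facet normal -0.600 0.488 -0.634
  outer loop
   vertex 0.1 3.0 4.1
   vertex 4.6 4.9 1.3
   vertex 3.9 3.0 0.5
  endloop
 endfacet
 facet normal -0.701 -0.224 -0.678
  outer loop
   vertex 0.1 3.0 4.1
   vertex 3.8 0.5 1.1
   vertex 0.0 1.8 4.6
  endloop
 endfacet
 facet normal -0.680 -0.145 -0.718
  outer loop
   vertex 0.1 3.0 4.1
   vertex 3.9 3.0 0.5
   vertex 3.8 0.5 1.1
  endloop
 endfacet
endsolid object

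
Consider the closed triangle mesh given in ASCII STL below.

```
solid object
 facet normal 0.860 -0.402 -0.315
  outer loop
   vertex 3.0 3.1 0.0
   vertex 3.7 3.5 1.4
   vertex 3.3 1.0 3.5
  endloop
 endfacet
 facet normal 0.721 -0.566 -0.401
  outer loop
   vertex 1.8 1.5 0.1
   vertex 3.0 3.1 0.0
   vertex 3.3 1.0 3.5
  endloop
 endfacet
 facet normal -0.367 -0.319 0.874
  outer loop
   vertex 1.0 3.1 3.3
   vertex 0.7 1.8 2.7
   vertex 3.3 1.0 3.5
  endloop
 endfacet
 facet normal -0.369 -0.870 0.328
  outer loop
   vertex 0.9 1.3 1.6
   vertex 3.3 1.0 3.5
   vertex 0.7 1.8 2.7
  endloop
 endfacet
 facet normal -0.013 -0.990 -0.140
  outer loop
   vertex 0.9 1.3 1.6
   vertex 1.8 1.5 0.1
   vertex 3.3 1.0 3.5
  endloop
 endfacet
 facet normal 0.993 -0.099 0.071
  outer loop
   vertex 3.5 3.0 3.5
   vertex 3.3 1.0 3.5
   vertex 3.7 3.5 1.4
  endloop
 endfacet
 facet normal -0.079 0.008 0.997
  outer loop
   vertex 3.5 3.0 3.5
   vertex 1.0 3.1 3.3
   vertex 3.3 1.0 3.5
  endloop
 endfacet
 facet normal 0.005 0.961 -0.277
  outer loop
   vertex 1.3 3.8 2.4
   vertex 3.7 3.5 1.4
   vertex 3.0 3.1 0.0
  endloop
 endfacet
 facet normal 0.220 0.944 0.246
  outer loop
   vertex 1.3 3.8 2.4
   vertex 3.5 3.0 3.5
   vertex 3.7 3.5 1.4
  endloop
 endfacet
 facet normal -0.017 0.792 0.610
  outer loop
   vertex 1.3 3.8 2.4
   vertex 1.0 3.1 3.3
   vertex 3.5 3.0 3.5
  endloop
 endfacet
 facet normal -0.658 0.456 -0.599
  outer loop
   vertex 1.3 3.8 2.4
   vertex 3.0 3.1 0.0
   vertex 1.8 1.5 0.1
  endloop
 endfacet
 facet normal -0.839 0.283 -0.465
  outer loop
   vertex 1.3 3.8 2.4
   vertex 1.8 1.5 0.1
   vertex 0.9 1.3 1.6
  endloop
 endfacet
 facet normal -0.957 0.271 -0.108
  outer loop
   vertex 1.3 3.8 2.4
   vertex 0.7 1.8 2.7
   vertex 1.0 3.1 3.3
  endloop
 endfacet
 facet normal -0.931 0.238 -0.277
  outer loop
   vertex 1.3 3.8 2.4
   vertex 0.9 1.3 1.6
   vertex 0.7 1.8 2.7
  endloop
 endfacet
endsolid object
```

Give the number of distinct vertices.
9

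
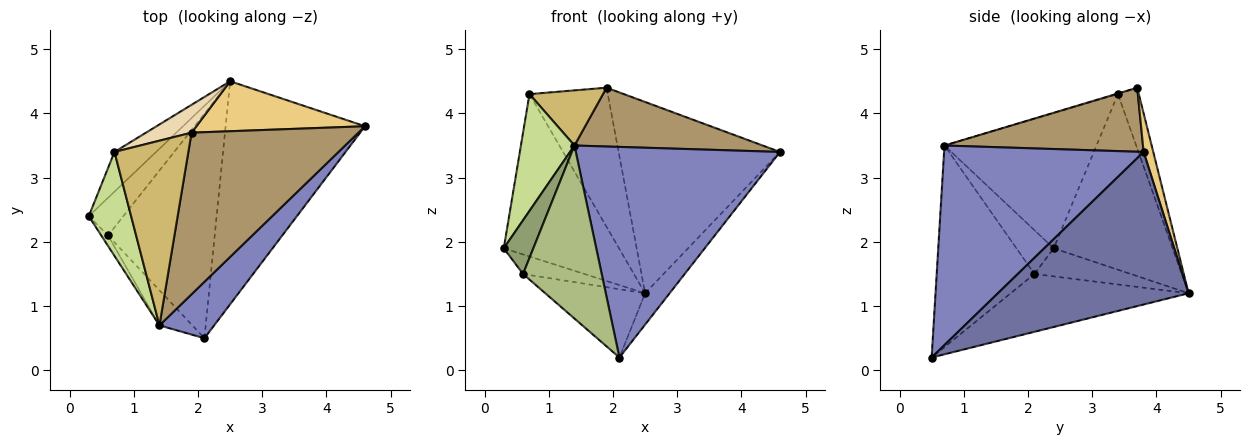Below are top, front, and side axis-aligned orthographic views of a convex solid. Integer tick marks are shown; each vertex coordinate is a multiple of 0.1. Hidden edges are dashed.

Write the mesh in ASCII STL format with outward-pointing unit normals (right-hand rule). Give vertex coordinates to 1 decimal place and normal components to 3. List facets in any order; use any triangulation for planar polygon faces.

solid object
 facet normal 0.735 0.094 -0.672
  outer loop
   vertex 2.5 4.5 1.2
   vertex 4.6 3.8 3.4
   vertex 2.1 0.5 0.2
  endloop
 endfacet
 facet normal 0.686 -0.702 0.188
  outer loop
   vertex 1.4 0.7 3.5
   vertex 2.1 0.5 0.2
   vertex 4.6 3.8 3.4
  endloop
 endfacet
 facet normal -0.586 0.374 -0.719
  outer loop
   vertex 0.6 2.1 1.5
   vertex 0.3 2.4 1.9
   vertex 2.5 4.5 1.2
  endloop
 endfacet
 facet normal -0.460 0.258 -0.849
  outer loop
   vertex 0.6 2.1 1.5
   vertex 2.5 4.5 1.2
   vertex 2.1 0.5 0.2
  endloop
 endfacet
 facet normal -0.778 -0.617 -0.121
  outer loop
   vertex 0.6 2.1 1.5
   vertex 1.4 0.7 3.5
   vertex 0.3 2.4 1.9
  endloop
 endfacet
 facet normal -0.773 -0.622 -0.126
  outer loop
   vertex 0.6 2.1 1.5
   vertex 2.1 0.5 0.2
   vertex 1.4 0.7 3.5
  endloop
 endfacet
 facet normal -0.905 -0.319 0.283
  outer loop
   vertex 0.7 3.4 4.3
   vertex 0.3 2.4 1.9
   vertex 1.4 0.7 3.5
  endloop
 endfacet
 facet normal -0.708 0.686 -0.168
  outer loop
   vertex 0.7 3.4 4.3
   vertex 2.5 4.5 1.2
   vertex 0.3 2.4 1.9
  endloop
 endfacet
 facet normal 0.339 -0.322 0.884
  outer loop
   vertex 1.9 3.7 4.4
   vertex 1.4 0.7 3.5
   vertex 4.6 3.8 3.4
  endloop
 endfacet
 facet normal -0.008 -0.286 0.958
  outer loop
   vertex 1.9 3.7 4.4
   vertex 0.7 3.4 4.3
   vertex 1.4 0.7 3.5
  endloop
 endfacet
 facet normal 0.058 0.966 0.252
  outer loop
   vertex 1.9 3.7 4.4
   vertex 4.6 3.8 3.4
   vertex 2.5 4.5 1.2
  endloop
 endfacet
 facet normal -0.253 0.949 0.190
  outer loop
   vertex 1.9 3.7 4.4
   vertex 2.5 4.5 1.2
   vertex 0.7 3.4 4.3
  endloop
 endfacet
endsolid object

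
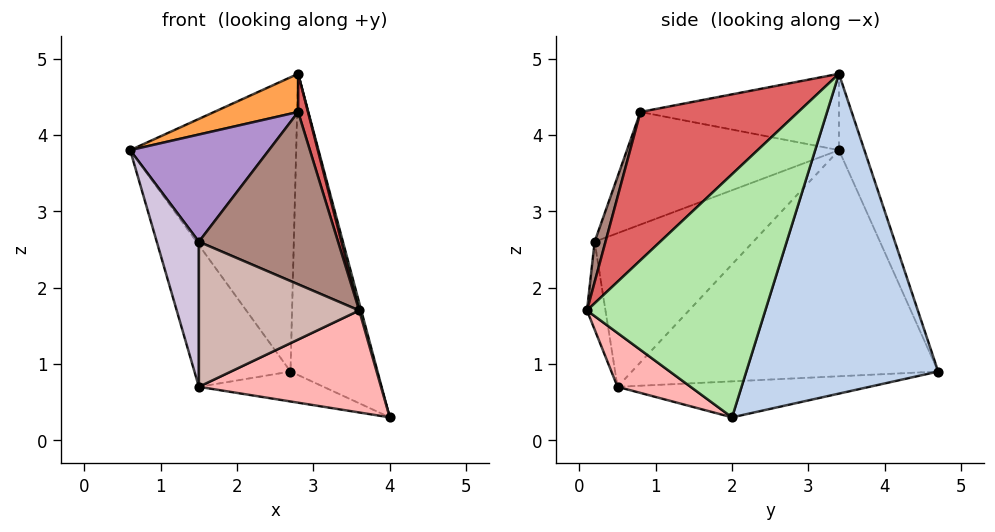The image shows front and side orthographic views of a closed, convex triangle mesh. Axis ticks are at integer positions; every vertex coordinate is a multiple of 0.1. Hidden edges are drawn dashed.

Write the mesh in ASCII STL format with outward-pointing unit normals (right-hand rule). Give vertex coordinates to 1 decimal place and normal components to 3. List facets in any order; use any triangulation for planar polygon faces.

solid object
 facet normal -0.144 0.938 0.316
  outer loop
   vertex 2.8 3.4 4.8
   vertex 2.7 4.7 0.9
   vertex 0.6 3.4 3.8
  endloop
 endfacet
 facet normal 0.905 0.410 0.114
  outer loop
   vertex 2.8 3.4 4.8
   vertex 4.0 2.0 0.3
   vertex 2.7 4.7 0.9
  endloop
 endfacet
 facet normal -0.408 -0.172 0.897
  outer loop
   vertex 2.8 0.8 4.3
   vertex 2.8 3.4 4.8
   vertex 0.6 3.4 3.8
  endloop
 endfacet
 facet normal -0.834 0.261 -0.487
  outer loop
   vertex 1.5 0.5 0.7
   vertex 0.6 3.4 3.8
   vertex 2.7 4.7 0.9
  endloop
 endfacet
 facet normal -0.221 0.109 -0.969
  outer loop
   vertex 1.5 0.5 0.7
   vertex 2.7 4.7 0.9
   vertex 4.0 2.0 0.3
  endloop
 endfacet
 facet normal 0.965 -0.011 0.261
  outer loop
   vertex 3.6 0.1 1.7
   vertex 4.0 2.0 0.3
   vertex 2.8 3.4 4.8
  endloop
 endfacet
 facet normal 0.950 -0.059 0.308
  outer loop
   vertex 3.6 0.1 1.7
   vertex 2.8 3.4 4.8
   vertex 2.8 0.8 4.3
  endloop
 endfacet
 facet normal 0.244 -0.608 -0.755
  outer loop
   vertex 3.6 0.1 1.7
   vertex 1.5 0.5 0.7
   vertex 4.0 2.0 0.3
  endloop
 endfacet
 facet normal -0.643 -0.421 0.640
  outer loop
   vertex 1.5 0.2 2.6
   vertex 2.8 0.8 4.3
   vertex 0.6 3.4 3.8
  endloop
 endfacet
 facet normal -0.966 -0.256 -0.040
  outer loop
   vertex 1.5 0.2 2.6
   vertex 0.6 3.4 3.8
   vertex 1.5 0.5 0.7
  endloop
 endfacet
 facet normal 0.075 -0.957 0.281
  outer loop
   vertex 1.5 0.2 2.6
   vertex 3.6 0.1 1.7
   vertex 2.8 0.8 4.3
  endloop
 endfacet
 facet normal -0.113 -0.981 -0.155
  outer loop
   vertex 1.5 0.2 2.6
   vertex 1.5 0.5 0.7
   vertex 3.6 0.1 1.7
  endloop
 endfacet
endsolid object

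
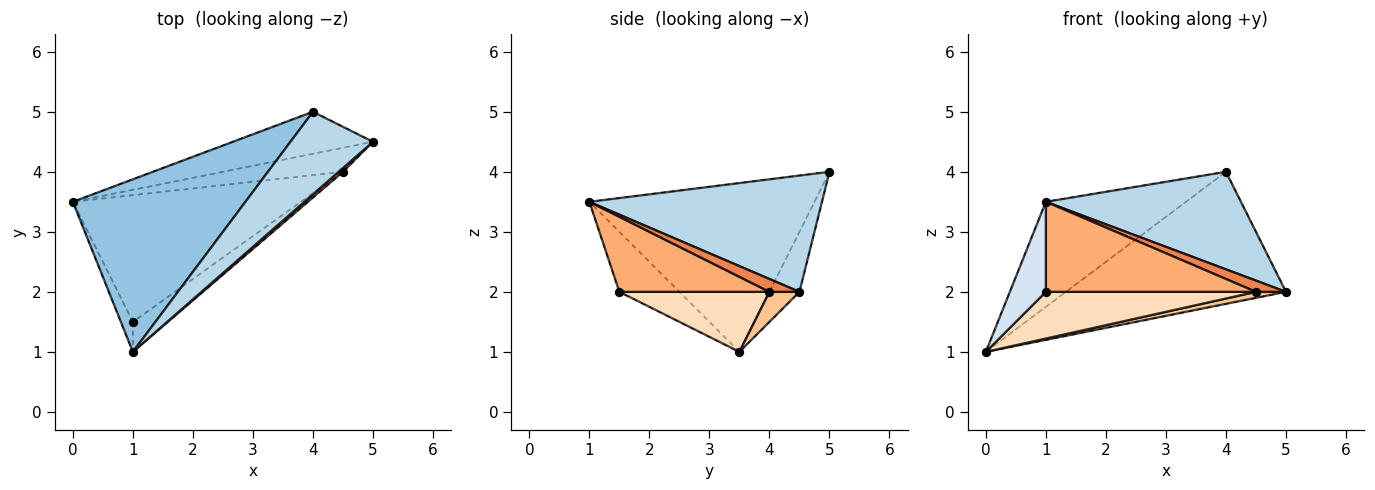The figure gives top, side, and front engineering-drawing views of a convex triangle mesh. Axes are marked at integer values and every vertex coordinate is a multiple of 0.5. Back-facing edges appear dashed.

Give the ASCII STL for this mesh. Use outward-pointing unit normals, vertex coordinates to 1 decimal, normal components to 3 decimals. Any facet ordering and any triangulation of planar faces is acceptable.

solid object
 facet normal -0.129 0.945 -0.301
  outer loop
   vertex 4.0 5.0 4.0
   vertex 5.0 4.5 2.0
   vertex 0.0 3.5 1.0
  endloop
 endfacet
 facet normal -0.641 0.399 0.655
  outer loop
   vertex 4.0 5.0 4.0
   vertex 0.0 3.5 1.0
   vertex 1.0 1.0 3.5
  endloop
 endfacet
 facet normal 0.673 -0.565 0.478
  outer loop
   vertex 4.0 5.0 4.0
   vertex 1.0 1.0 3.5
   vertex 5.0 4.5 2.0
  endloop
 endfacet
 facet normal -0.845 -0.507 -0.169
  outer loop
   vertex 1.0 1.5 2.0
   vertex 1.0 1.0 3.5
   vertex 0.0 3.5 1.0
  endloop
 endfacet
 facet normal 0.688 -0.688 0.229
  outer loop
   vertex 4.5 4.0 2.0
   vertex 5.0 4.5 2.0
   vertex 1.0 1.0 3.5
  endloop
 endfacet
 facet normal 0.561 -0.785 -0.262
  outer loop
   vertex 4.5 4.0 2.0
   vertex 1.0 1.0 3.5
   vertex 1.0 1.5 2.0
  endloop
 endfacet
 facet normal 0.236 -0.236 -0.943
  outer loop
   vertex 4.5 4.0 2.0
   vertex 0.0 3.5 1.0
   vertex 5.0 4.5 2.0
  endloop
 endfacet
 facet normal 0.240 -0.336 -0.911
  outer loop
   vertex 4.5 4.0 2.0
   vertex 1.0 1.5 2.0
   vertex 0.0 3.5 1.0
  endloop
 endfacet
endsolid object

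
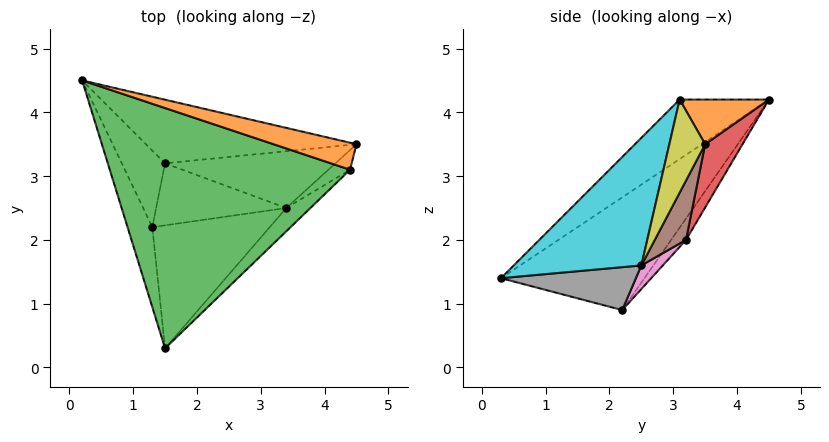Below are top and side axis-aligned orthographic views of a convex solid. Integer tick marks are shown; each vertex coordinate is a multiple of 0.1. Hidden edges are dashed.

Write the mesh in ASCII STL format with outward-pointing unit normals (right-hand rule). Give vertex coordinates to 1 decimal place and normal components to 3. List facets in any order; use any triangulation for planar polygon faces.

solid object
 facet normal -0.965 -0.157 -0.212
  outer loop
   vertex 1.3 2.2 0.9
   vertex 1.5 0.3 1.4
   vertex 0.2 4.5 4.2
  endloop
 endfacet
 facet normal 0.273 0.818 0.506
  outer loop
   vertex 4.4 3.1 4.2
   vertex 4.5 3.5 3.5
   vertex 0.2 4.5 4.2
  endloop
 endfacet
 facet normal -0.195 -0.585 0.787
  outer loop
   vertex 4.4 3.1 4.2
   vertex 0.2 4.5 4.2
   vertex 1.5 0.3 1.4
  endloop
 endfacet
 facet normal 0.134 0.886 -0.444
  outer loop
   vertex 1.5 3.2 2.0
   vertex 0.2 4.5 4.2
   vertex 4.5 3.5 3.5
  endloop
 endfacet
 facet normal -0.301 0.732 -0.611
  outer loop
   vertex 1.5 3.2 2.0
   vertex 1.3 2.2 0.9
   vertex 0.2 4.5 4.2
  endloop
 endfacet
 facet normal 0.188 0.820 -0.541
  outer loop
   vertex 3.4 2.5 1.6
   vertex 1.5 3.2 2.0
   vertex 4.5 3.5 3.5
  endloop
 endfacet
 facet normal 0.123 0.723 -0.680
  outer loop
   vertex 3.4 2.5 1.6
   vertex 1.3 2.2 0.9
   vertex 1.5 3.2 2.0
  endloop
 endfacet
 facet normal 0.336 -0.206 -0.919
  outer loop
   vertex 3.4 2.5 1.6
   vertex 1.5 0.3 1.4
   vertex 1.3 2.2 0.9
  endloop
 endfacet
 facet normal 0.820 -0.539 -0.191
  outer loop
   vertex 3.4 2.5 1.6
   vertex 4.5 3.5 3.5
   vertex 4.4 3.1 4.2
  endloop
 endfacet
 facet normal 0.755 -0.639 -0.143
  outer loop
   vertex 3.4 2.5 1.6
   vertex 4.4 3.1 4.2
   vertex 1.5 0.3 1.4
  endloop
 endfacet
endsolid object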